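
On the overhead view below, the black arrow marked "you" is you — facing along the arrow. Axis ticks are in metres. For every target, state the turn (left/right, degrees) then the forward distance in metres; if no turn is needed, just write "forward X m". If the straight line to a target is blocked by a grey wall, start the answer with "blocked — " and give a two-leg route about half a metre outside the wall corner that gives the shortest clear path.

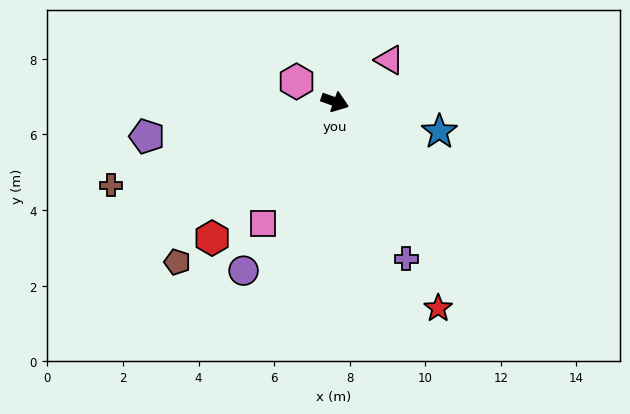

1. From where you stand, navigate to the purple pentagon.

turn right 150°, forward 5.1 m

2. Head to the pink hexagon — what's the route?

turn left 172°, forward 1.1 m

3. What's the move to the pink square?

turn right 101°, forward 3.7 m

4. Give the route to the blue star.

turn left 4°, forward 2.9 m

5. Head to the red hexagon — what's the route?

turn right 112°, forward 4.9 m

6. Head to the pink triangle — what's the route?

turn left 57°, forward 1.8 m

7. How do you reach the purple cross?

turn right 46°, forward 4.6 m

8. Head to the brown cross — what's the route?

turn right 140°, forward 6.3 m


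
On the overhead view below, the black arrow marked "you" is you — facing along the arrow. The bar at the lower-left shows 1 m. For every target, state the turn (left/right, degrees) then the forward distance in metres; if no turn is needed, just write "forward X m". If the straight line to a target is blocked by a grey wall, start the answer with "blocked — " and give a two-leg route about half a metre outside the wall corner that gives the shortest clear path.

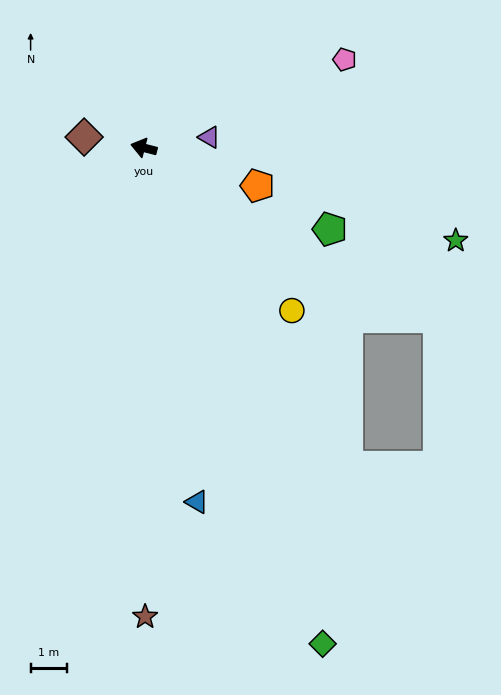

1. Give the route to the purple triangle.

turn right 156°, forward 1.8 m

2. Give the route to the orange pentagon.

turn left 176°, forward 3.3 m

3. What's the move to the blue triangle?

turn left 113°, forward 9.9 m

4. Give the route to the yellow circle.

turn left 147°, forward 6.1 m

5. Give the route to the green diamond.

turn left 124°, forward 14.5 m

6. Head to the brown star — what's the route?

turn left 105°, forward 12.9 m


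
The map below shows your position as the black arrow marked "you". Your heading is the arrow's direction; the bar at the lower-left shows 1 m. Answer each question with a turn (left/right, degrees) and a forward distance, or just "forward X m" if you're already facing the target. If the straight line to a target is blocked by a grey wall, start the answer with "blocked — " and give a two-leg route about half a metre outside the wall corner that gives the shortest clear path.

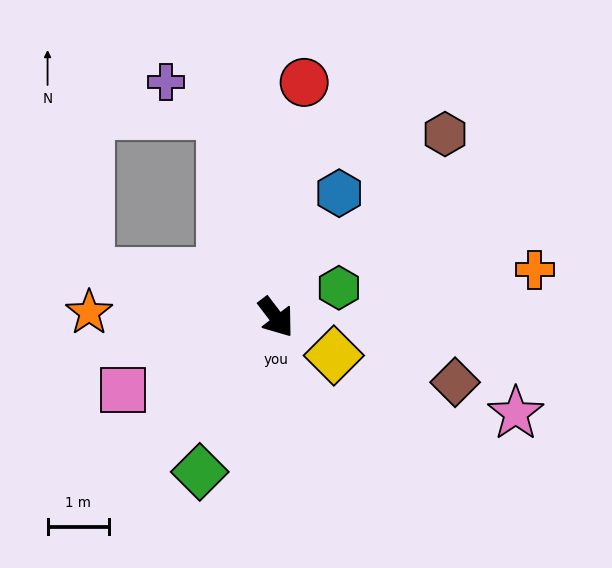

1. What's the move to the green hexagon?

turn left 78°, forward 1.1 m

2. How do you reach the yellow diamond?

turn left 19°, forward 1.1 m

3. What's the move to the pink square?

turn right 102°, forward 2.8 m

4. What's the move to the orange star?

turn right 129°, forward 3.1 m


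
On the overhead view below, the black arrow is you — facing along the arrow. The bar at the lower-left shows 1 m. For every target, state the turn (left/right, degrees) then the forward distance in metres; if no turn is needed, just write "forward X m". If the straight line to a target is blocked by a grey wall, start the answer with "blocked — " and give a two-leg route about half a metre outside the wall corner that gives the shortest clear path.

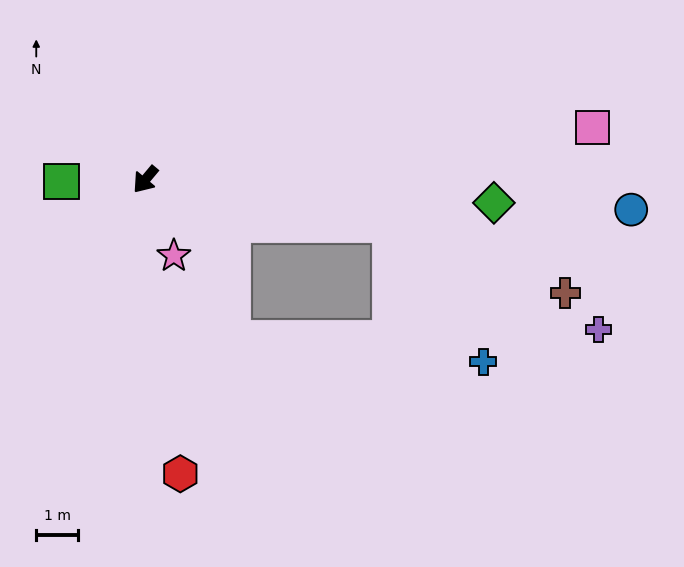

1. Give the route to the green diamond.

turn left 126°, forward 8.4 m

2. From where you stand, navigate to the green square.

turn right 49°, forward 2.0 m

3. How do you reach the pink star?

turn left 60°, forward 1.9 m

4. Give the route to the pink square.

turn left 137°, forward 10.8 m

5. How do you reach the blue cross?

blocked — turn left 119°, forward 6.0 m, then turn right 45°, forward 3.9 m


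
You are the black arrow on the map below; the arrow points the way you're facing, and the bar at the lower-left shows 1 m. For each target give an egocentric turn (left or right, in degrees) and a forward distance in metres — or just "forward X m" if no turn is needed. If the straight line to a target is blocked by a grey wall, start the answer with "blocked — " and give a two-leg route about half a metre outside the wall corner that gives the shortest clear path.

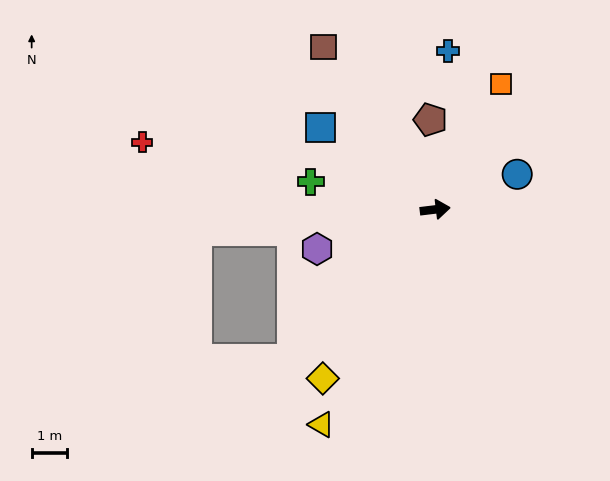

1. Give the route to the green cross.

turn left 161°, forward 3.6 m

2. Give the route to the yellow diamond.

turn right 130°, forward 5.7 m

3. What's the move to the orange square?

turn left 55°, forward 4.0 m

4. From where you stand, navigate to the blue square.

turn left 138°, forward 4.0 m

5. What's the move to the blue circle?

turn left 16°, forward 2.5 m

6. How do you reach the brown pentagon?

turn left 86°, forward 2.5 m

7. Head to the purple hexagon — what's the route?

turn right 168°, forward 3.5 m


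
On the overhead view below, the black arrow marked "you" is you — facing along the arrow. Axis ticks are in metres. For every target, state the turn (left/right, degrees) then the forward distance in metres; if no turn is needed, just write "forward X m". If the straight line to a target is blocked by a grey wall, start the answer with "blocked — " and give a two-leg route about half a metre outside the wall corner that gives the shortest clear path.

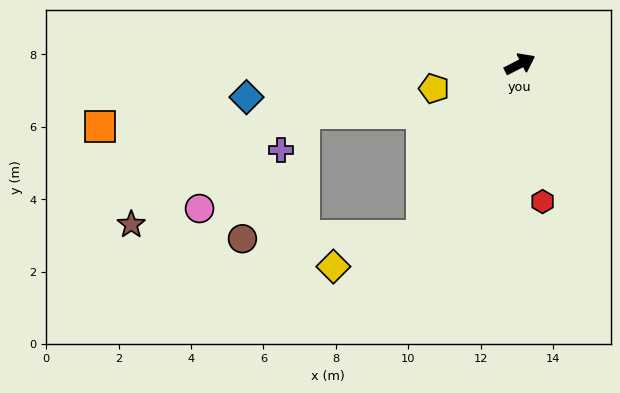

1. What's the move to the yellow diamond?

blocked — turn right 147°, forward 5.5 m, then turn right 40°, forward 2.6 m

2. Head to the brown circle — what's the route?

blocked — turn right 147°, forward 5.5 m, then turn right 59°, forward 4.9 m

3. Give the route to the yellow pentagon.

turn left 169°, forward 2.5 m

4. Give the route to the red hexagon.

turn right 108°, forward 3.9 m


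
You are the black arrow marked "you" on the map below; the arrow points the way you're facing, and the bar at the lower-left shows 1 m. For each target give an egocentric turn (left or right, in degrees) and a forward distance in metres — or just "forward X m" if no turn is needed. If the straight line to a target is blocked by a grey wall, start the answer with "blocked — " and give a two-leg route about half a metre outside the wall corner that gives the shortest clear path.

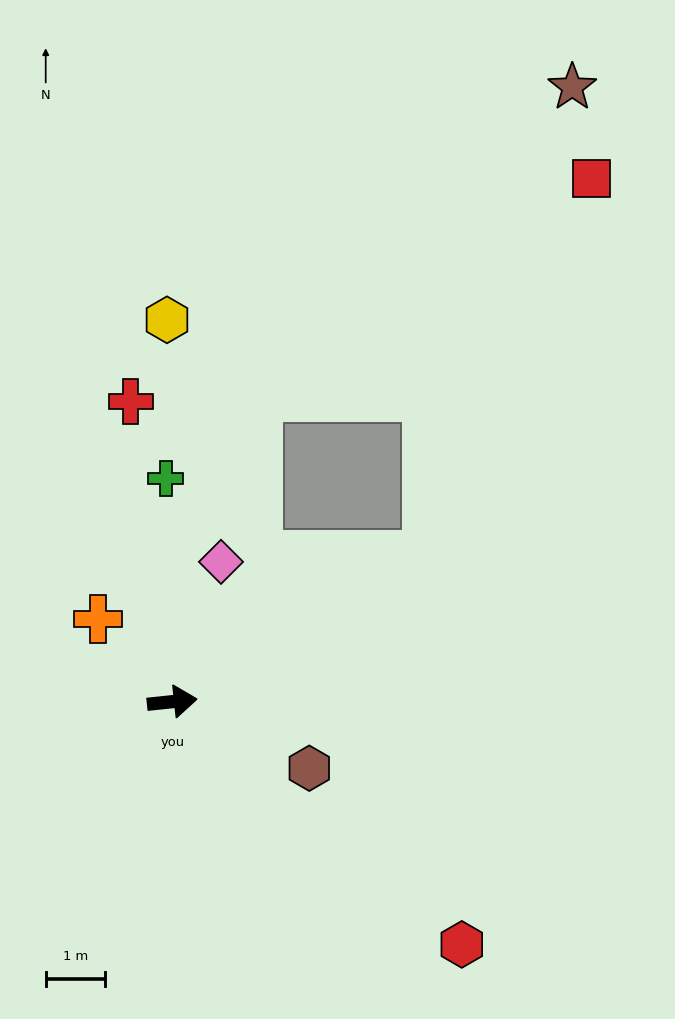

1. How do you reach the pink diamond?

turn left 65°, forward 2.5 m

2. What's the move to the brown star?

blocked — turn left 24°, forward 5.0 m, then turn left 43°, forward 8.3 m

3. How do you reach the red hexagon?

turn right 46°, forward 6.4 m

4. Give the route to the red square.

blocked — turn left 24°, forward 5.0 m, then turn left 36°, forward 7.0 m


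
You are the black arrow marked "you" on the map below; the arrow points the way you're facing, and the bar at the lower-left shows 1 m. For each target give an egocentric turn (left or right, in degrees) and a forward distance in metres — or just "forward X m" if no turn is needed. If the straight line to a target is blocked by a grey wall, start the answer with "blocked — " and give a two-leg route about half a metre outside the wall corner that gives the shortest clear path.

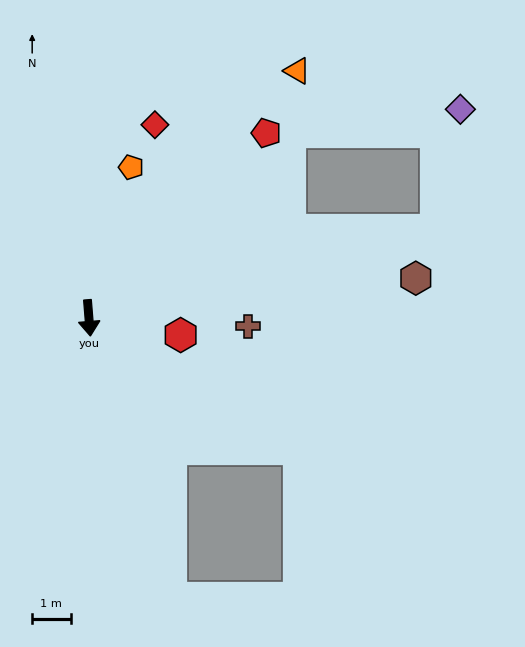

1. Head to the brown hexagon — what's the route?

turn left 92°, forward 8.6 m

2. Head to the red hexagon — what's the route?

turn left 75°, forward 2.4 m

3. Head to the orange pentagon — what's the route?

turn left 160°, forward 4.1 m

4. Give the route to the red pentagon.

turn left 132°, forward 6.7 m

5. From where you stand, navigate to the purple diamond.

blocked — turn left 100°, forward 9.3 m, then turn left 64°, forward 3.2 m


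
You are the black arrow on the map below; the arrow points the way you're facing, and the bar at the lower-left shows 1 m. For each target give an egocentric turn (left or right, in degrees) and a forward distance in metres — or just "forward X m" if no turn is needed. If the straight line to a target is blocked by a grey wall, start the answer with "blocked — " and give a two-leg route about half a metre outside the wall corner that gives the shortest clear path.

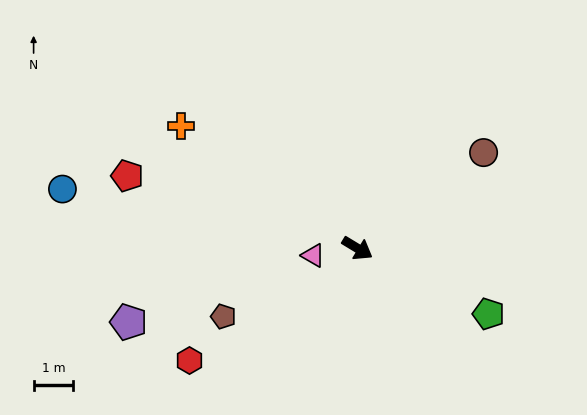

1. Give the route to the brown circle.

turn left 68°, forward 4.0 m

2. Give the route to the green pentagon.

turn left 5°, forward 3.7 m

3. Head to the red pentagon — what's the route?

turn right 166°, forward 6.1 m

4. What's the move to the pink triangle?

turn right 140°, forward 1.1 m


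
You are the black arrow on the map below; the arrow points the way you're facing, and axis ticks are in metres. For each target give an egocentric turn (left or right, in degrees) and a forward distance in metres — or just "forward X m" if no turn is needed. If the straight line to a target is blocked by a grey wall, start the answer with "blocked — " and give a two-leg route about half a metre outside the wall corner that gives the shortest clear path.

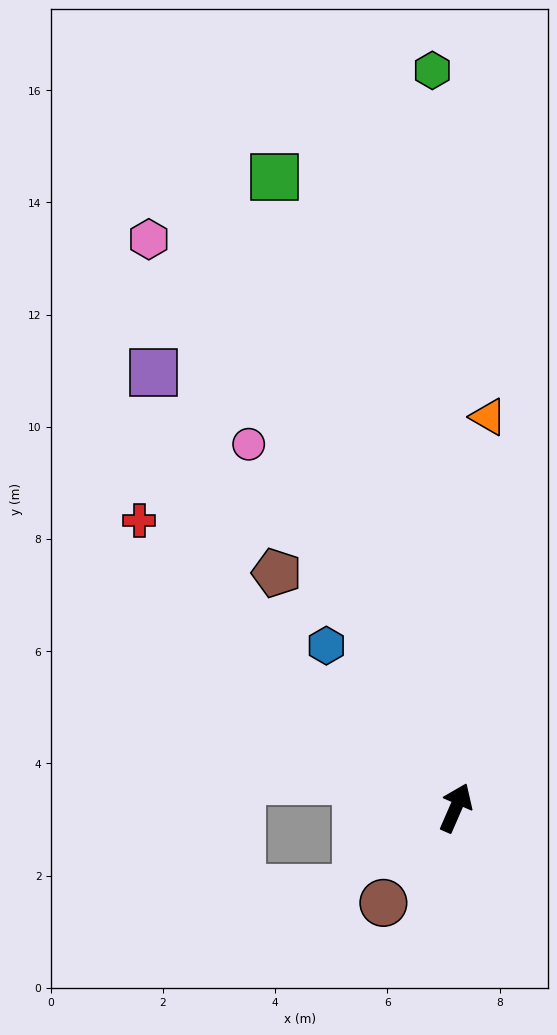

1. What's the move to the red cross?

turn left 71°, forward 7.6 m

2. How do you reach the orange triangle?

turn left 19°, forward 7.0 m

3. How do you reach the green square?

turn left 40°, forward 11.7 m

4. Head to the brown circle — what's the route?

turn left 166°, forward 2.1 m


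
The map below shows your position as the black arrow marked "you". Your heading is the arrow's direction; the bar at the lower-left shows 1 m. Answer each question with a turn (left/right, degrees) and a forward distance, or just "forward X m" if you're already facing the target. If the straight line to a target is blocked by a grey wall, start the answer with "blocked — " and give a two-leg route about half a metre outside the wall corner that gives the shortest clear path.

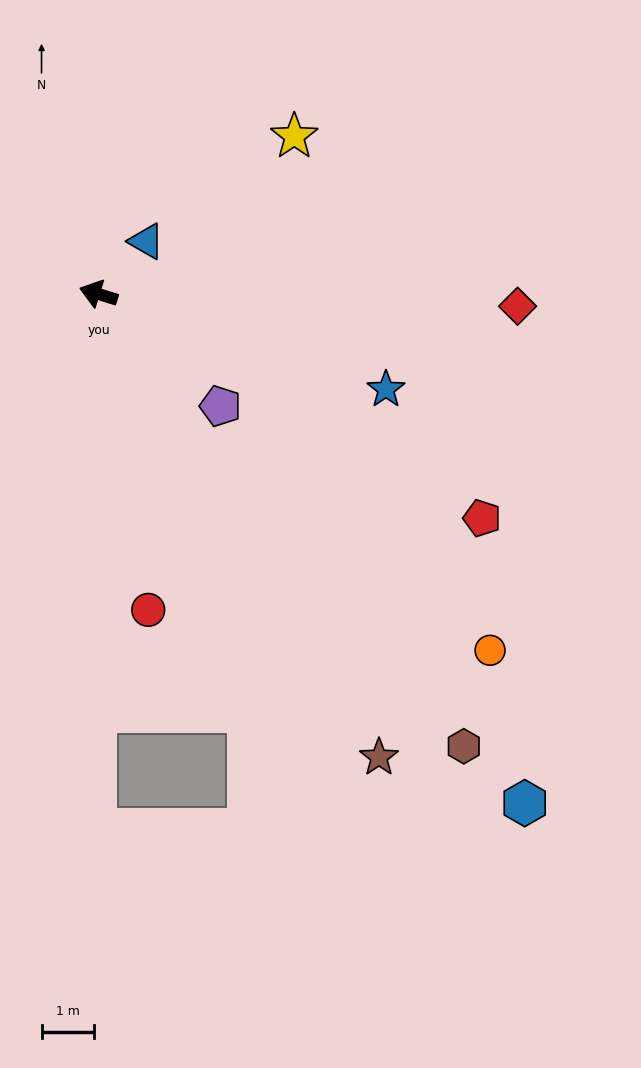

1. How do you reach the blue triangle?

turn right 115°, forward 1.3 m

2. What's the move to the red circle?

turn left 116°, forward 6.1 m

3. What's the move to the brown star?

turn left 138°, forward 10.3 m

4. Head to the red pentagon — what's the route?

turn left 167°, forward 8.4 m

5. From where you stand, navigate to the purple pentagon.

turn left 155°, forward 3.1 m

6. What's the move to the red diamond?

turn right 164°, forward 7.9 m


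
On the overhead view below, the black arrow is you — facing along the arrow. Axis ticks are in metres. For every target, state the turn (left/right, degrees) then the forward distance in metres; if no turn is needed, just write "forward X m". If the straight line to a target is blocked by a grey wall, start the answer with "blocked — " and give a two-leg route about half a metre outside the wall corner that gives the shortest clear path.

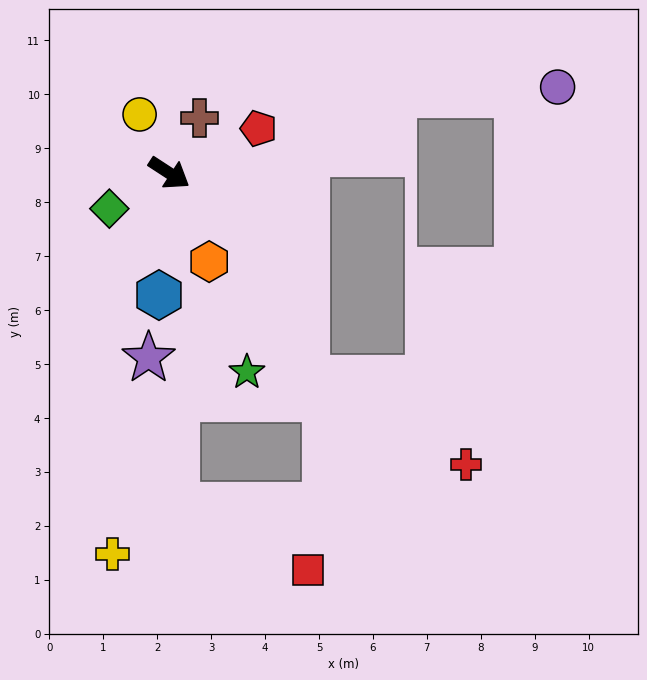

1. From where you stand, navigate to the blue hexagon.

turn right 62°, forward 2.3 m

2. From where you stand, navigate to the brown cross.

turn left 94°, forward 1.2 m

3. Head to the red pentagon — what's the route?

turn left 60°, forward 1.9 m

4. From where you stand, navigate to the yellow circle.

turn left 150°, forward 1.2 m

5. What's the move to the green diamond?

turn right 116°, forward 1.3 m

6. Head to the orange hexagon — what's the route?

turn right 33°, forward 1.8 m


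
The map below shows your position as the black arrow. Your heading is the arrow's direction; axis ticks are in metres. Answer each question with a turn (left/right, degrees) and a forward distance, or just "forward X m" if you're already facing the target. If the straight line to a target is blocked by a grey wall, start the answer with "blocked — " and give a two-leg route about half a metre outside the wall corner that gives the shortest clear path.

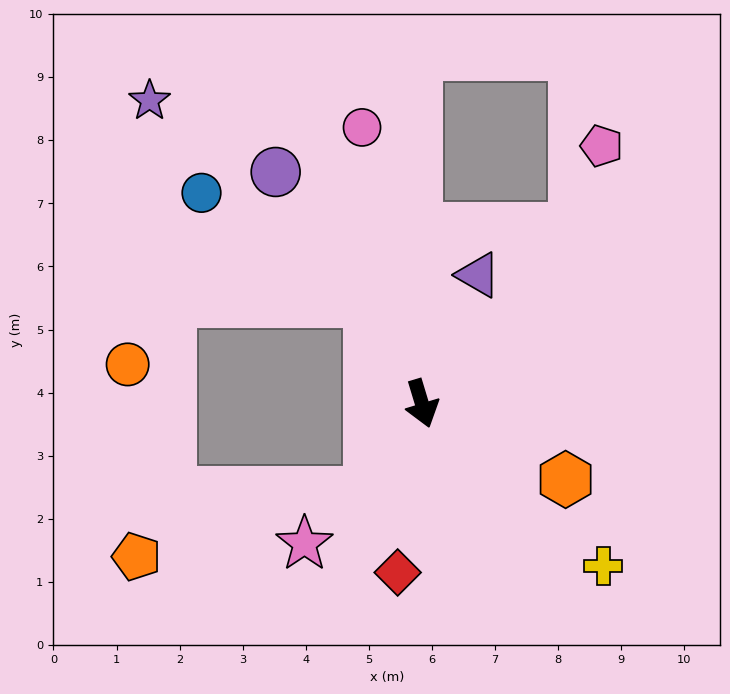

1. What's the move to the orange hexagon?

turn left 45°, forward 2.6 m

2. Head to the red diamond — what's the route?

turn right 25°, forward 2.7 m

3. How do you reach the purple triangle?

turn left 140°, forward 2.2 m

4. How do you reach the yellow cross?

turn left 31°, forward 3.9 m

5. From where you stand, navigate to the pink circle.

turn left 175°, forward 4.5 m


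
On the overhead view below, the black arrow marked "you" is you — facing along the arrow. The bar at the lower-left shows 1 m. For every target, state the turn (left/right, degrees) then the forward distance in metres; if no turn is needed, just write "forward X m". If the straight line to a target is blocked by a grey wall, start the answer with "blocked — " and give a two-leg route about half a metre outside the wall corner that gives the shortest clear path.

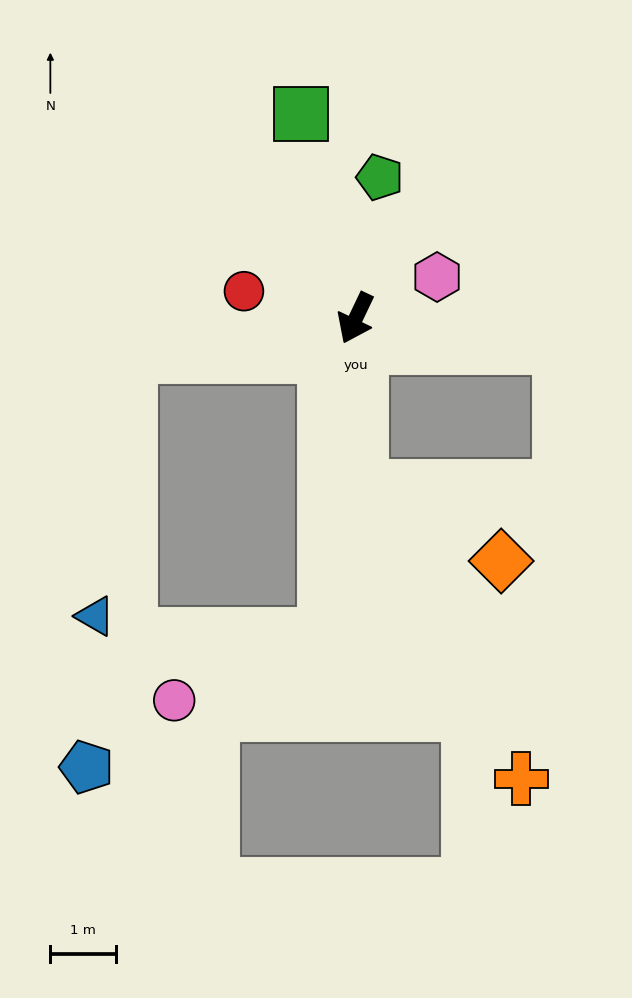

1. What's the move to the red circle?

turn right 78°, forward 1.7 m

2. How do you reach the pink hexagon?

turn left 142°, forward 1.4 m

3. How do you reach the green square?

turn right 140°, forward 3.2 m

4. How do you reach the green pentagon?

turn right 164°, forward 2.2 m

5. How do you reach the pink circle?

blocked — turn left 20°, forward 4.8 m, then turn right 61°, forward 2.5 m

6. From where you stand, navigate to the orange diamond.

blocked — turn left 27°, forward 2.6 m, then turn left 61°, forward 2.4 m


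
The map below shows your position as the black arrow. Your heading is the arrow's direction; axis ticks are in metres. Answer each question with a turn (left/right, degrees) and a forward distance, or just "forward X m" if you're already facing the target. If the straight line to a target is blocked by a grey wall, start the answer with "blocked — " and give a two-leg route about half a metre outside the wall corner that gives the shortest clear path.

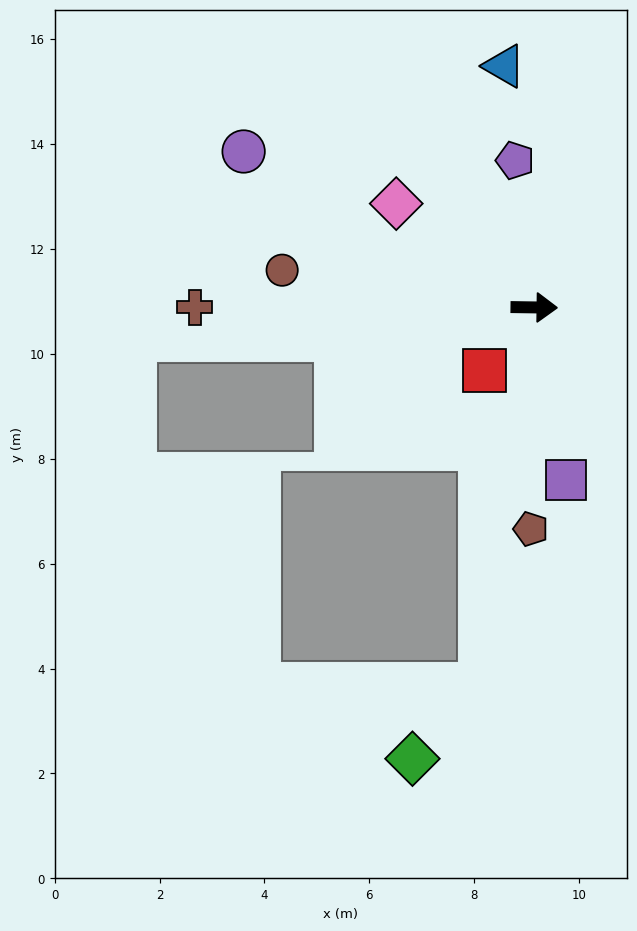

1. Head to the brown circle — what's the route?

turn left 172°, forward 4.9 m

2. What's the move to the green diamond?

blocked — turn right 97°, forward 7.3 m, then turn right 34°, forward 1.9 m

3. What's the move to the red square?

turn right 127°, forward 1.5 m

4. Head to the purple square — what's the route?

turn right 79°, forward 3.3 m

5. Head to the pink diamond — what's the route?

turn left 144°, forward 3.3 m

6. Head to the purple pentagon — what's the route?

turn left 98°, forward 2.8 m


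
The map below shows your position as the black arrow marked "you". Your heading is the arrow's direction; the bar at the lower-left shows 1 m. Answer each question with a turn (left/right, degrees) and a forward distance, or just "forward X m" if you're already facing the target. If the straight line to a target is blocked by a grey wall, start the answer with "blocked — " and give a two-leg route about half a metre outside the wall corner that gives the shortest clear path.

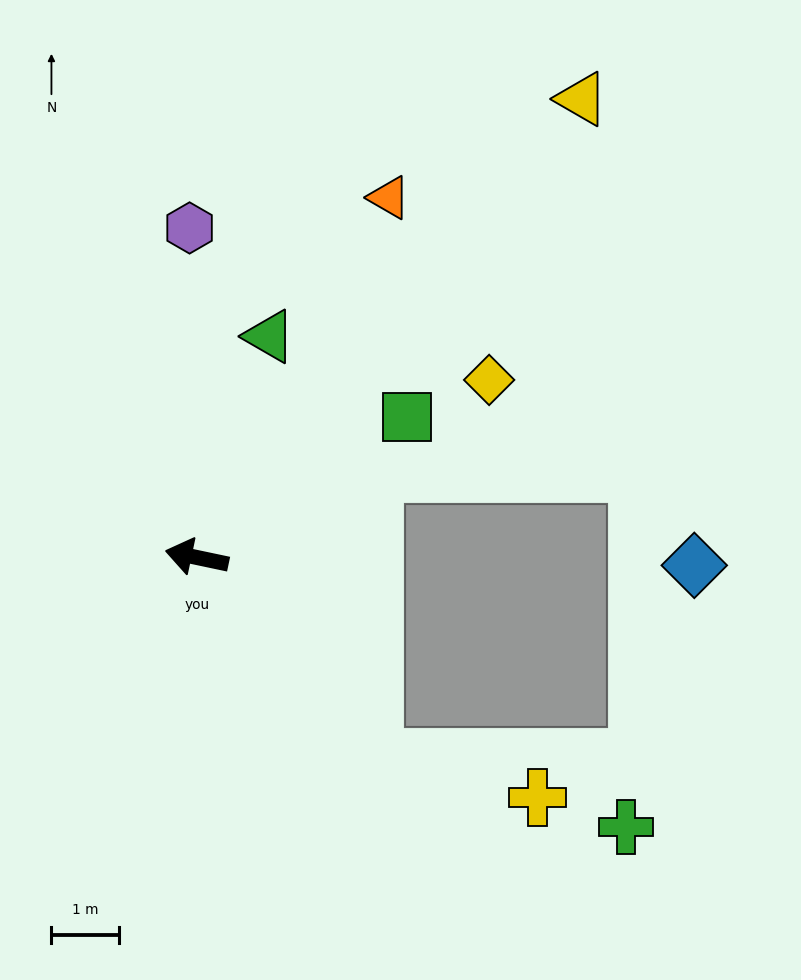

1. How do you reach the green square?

turn right 134°, forward 3.8 m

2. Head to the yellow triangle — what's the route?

turn right 118°, forward 8.9 m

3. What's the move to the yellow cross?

blocked — turn left 144°, forward 4.0 m, then turn left 34°, forward 2.5 m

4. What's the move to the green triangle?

turn right 96°, forward 3.5 m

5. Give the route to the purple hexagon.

turn right 77°, forward 4.9 m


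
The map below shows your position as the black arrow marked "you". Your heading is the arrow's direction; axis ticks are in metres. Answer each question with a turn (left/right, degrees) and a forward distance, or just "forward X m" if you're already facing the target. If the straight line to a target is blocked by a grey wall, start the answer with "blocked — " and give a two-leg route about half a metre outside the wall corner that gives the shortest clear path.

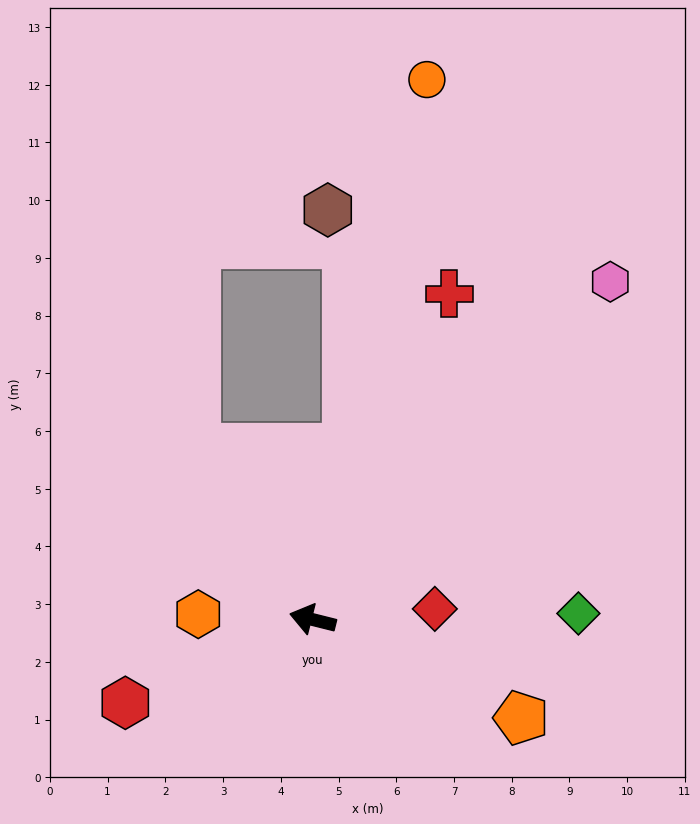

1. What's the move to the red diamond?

turn right 161°, forward 2.1 m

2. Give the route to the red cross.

turn right 99°, forward 6.1 m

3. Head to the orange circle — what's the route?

turn right 88°, forward 9.6 m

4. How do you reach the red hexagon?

turn left 38°, forward 3.6 m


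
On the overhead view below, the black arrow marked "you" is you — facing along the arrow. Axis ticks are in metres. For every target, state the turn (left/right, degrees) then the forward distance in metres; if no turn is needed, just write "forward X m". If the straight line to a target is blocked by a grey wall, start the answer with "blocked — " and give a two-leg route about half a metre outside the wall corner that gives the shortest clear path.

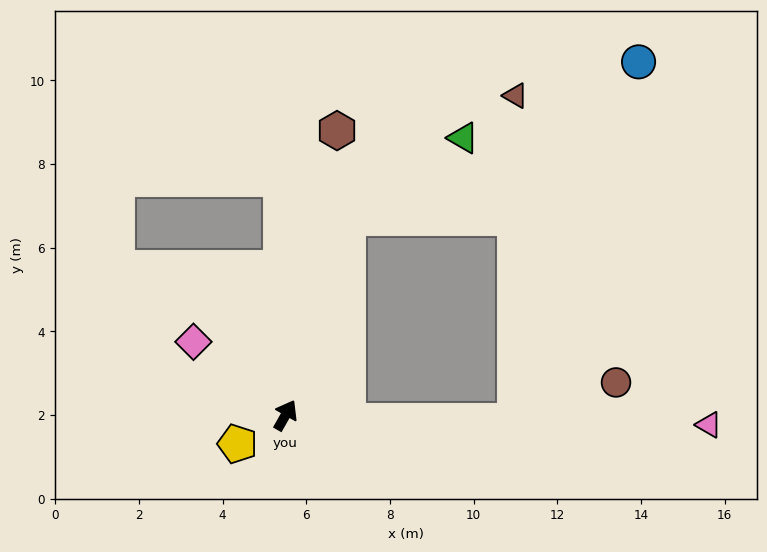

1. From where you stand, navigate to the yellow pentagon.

turn left 150°, forward 1.3 m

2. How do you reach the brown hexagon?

turn left 19°, forward 6.9 m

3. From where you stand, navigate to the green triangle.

blocked — turn left 12°, forward 4.9 m, then turn right 37°, forward 3.4 m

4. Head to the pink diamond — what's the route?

turn left 81°, forward 2.8 m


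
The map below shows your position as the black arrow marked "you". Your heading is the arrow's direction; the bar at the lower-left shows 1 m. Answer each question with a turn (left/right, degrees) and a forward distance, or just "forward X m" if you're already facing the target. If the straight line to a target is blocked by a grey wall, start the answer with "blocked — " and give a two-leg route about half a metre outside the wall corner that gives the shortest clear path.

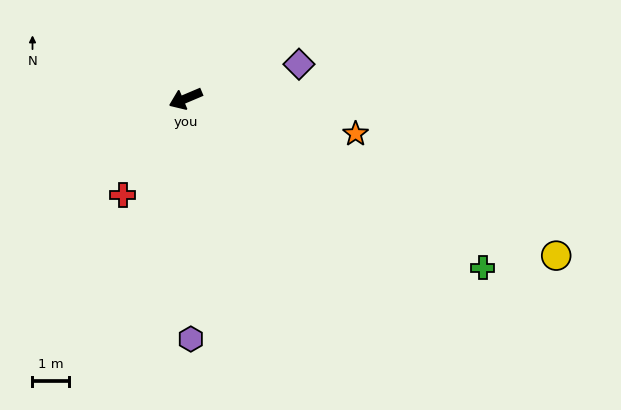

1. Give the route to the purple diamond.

turn left 174°, forward 3.3 m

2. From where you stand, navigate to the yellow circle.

turn left 134°, forward 11.1 m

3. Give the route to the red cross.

turn left 34°, forward 3.2 m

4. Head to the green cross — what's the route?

turn left 127°, forward 9.4 m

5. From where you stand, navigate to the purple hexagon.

turn left 68°, forward 6.6 m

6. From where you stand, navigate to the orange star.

turn left 145°, forward 4.8 m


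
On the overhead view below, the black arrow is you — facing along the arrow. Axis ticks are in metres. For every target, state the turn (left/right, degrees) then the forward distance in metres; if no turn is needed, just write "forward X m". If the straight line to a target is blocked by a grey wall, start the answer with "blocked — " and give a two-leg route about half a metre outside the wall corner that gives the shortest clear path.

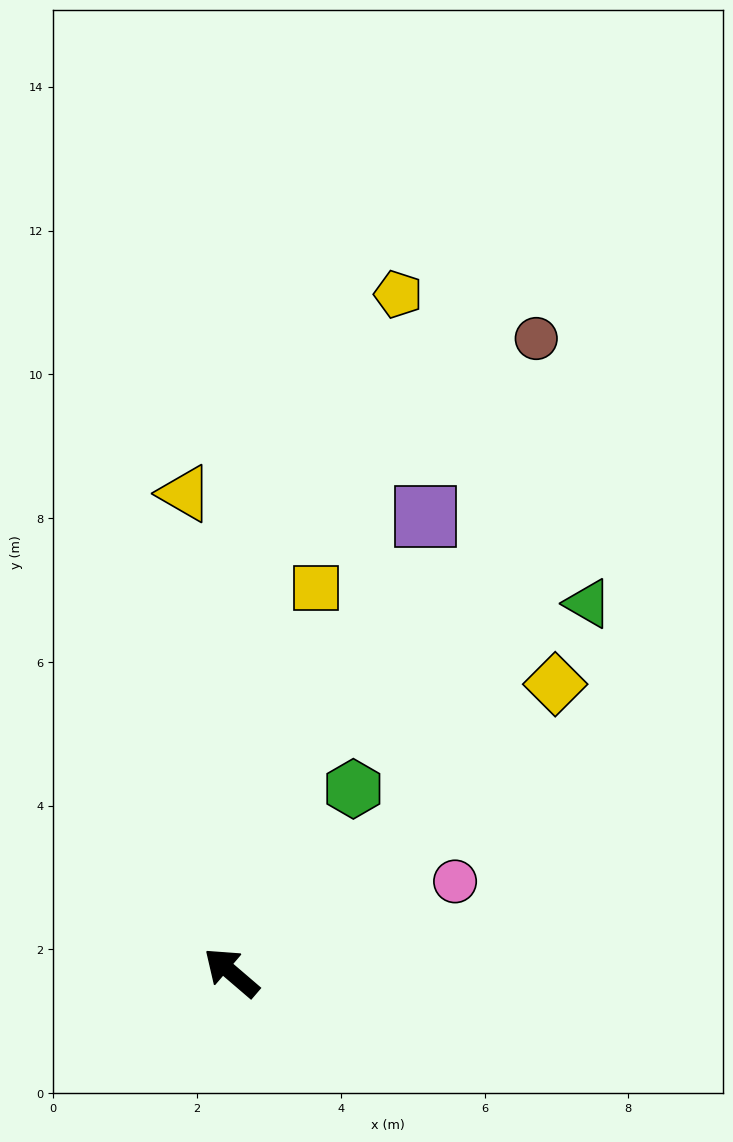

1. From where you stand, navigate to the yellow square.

turn right 62°, forward 5.5 m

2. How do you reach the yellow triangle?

turn right 44°, forward 6.7 m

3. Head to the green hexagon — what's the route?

turn right 83°, forward 3.1 m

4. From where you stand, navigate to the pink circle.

turn right 117°, forward 3.4 m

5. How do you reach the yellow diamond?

turn right 98°, forward 6.0 m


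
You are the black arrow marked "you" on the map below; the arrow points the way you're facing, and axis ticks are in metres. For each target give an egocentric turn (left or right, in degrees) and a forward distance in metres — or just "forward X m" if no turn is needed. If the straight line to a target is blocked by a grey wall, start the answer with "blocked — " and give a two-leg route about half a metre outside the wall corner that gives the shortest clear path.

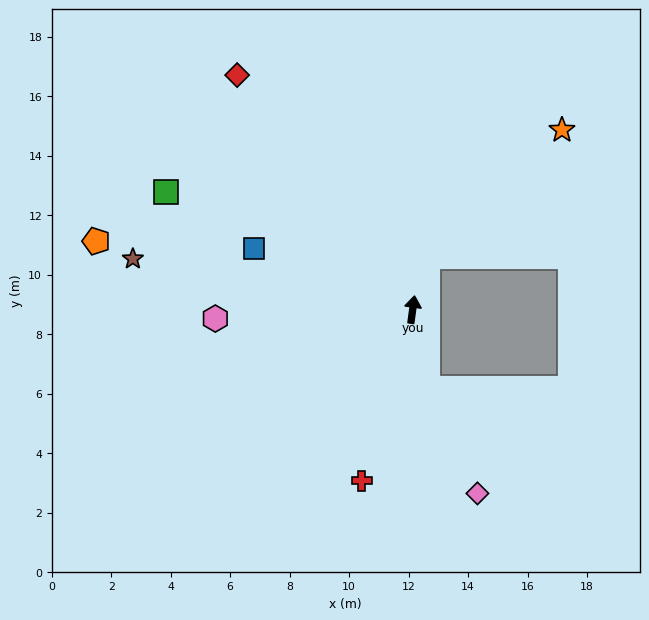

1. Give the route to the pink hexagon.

turn left 100°, forward 6.6 m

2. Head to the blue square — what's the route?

turn left 77°, forward 5.7 m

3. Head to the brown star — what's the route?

turn left 88°, forward 9.6 m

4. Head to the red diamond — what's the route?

turn left 45°, forward 9.8 m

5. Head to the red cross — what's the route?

turn left 171°, forward 6.0 m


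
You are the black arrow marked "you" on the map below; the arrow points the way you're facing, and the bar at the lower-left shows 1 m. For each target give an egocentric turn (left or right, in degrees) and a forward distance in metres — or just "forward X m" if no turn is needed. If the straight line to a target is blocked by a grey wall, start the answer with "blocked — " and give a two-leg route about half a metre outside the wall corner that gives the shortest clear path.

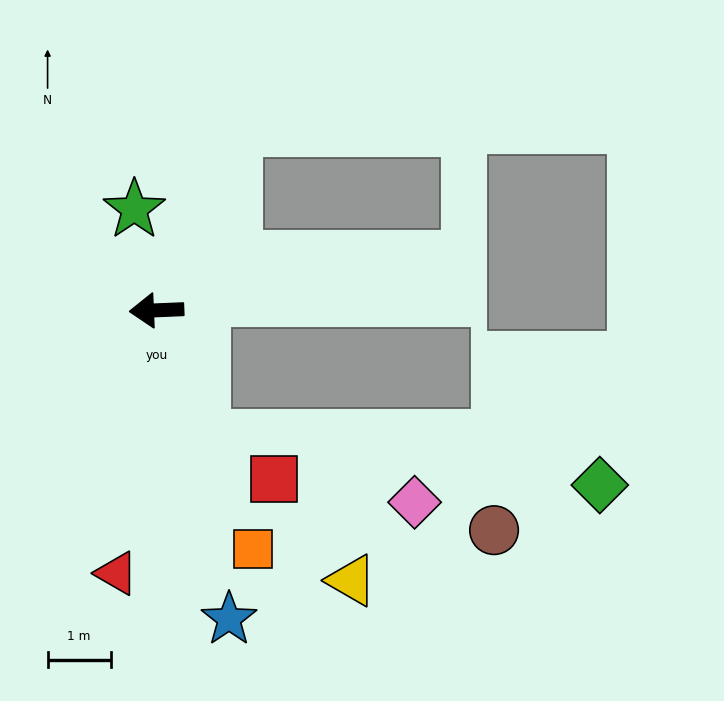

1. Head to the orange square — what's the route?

turn left 110°, forward 4.1 m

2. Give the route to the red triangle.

turn left 79°, forward 4.2 m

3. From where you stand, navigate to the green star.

turn right 80°, forward 1.6 m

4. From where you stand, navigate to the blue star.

turn left 101°, forward 5.0 m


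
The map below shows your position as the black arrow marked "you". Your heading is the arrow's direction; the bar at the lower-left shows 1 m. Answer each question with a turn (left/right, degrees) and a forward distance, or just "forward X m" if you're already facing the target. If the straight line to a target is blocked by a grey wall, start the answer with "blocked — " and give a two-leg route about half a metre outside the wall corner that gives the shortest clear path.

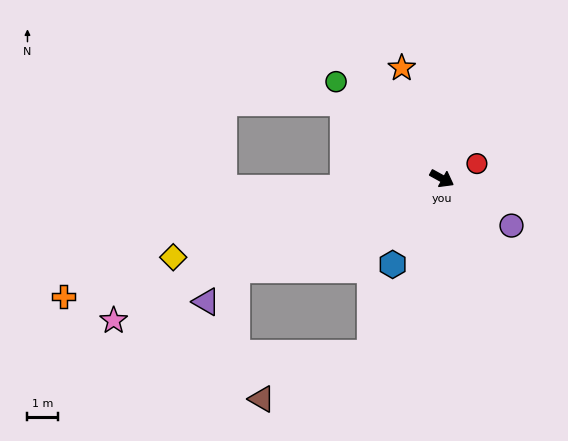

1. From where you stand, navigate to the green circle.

turn left 166°, forward 4.6 m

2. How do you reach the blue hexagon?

turn right 91°, forward 3.2 m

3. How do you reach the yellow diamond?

turn right 135°, forward 9.0 m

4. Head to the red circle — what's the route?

turn left 52°, forward 1.2 m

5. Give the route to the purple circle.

turn right 5°, forward 2.7 m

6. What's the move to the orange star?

turn left 139°, forward 3.8 m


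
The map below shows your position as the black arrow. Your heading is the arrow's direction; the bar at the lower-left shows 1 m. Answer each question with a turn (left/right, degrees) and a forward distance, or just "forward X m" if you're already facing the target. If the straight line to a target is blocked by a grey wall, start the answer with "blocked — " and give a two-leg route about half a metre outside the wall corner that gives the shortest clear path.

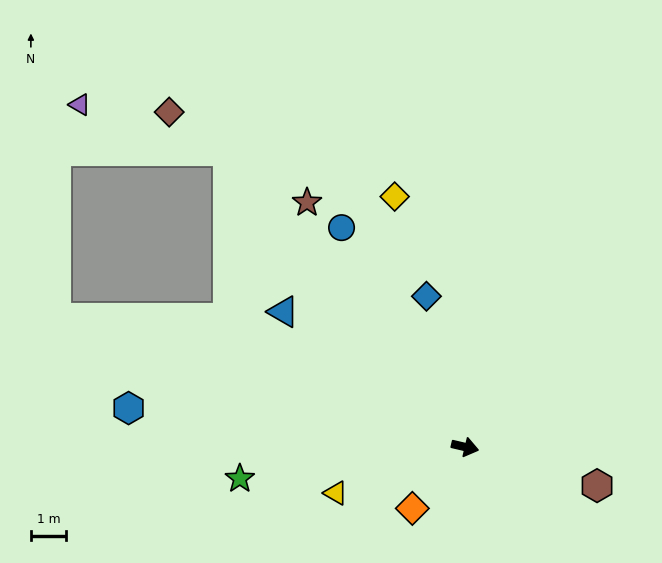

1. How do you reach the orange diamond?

turn right 117°, forward 2.3 m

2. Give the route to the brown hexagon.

turn right 3°, forward 3.9 m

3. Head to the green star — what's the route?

turn right 159°, forward 6.5 m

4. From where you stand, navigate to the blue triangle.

turn left 157°, forward 6.4 m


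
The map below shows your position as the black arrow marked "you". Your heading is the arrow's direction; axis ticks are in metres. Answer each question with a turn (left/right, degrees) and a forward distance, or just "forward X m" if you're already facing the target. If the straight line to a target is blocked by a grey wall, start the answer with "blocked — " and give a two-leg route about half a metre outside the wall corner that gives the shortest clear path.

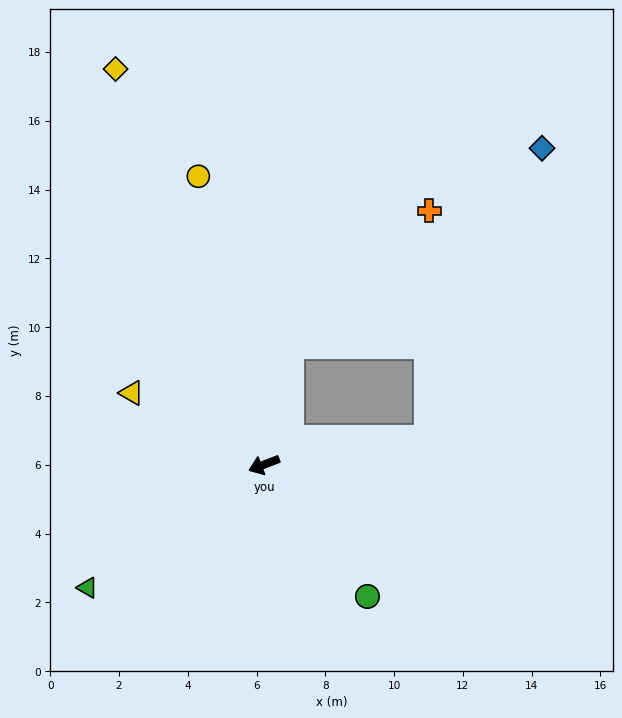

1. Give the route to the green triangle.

turn left 14°, forward 6.3 m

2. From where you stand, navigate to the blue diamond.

blocked — turn right 123°, forward 3.6 m, then turn right 40°, forward 9.3 m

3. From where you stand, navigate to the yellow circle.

turn right 98°, forward 8.6 m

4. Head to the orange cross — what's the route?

blocked — turn right 123°, forward 3.6 m, then turn right 34°, forward 5.6 m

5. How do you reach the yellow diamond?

turn right 90°, forward 12.3 m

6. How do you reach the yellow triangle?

turn right 49°, forward 4.4 m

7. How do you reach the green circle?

turn left 107°, forward 4.9 m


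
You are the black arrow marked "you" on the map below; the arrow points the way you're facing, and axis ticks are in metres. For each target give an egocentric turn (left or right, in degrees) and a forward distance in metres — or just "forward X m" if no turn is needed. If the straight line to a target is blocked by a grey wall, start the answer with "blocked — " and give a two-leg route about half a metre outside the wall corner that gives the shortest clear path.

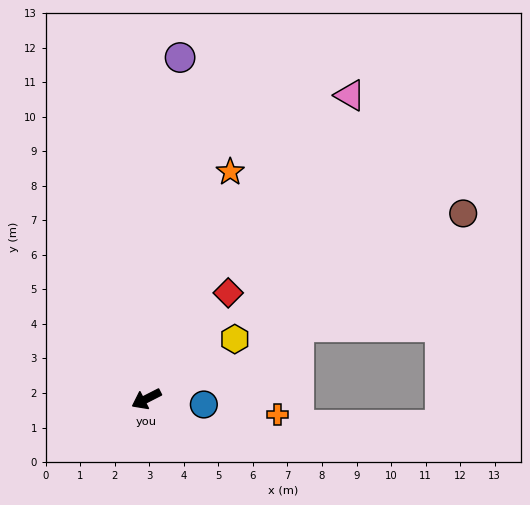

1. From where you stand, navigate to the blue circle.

turn left 147°, forward 1.7 m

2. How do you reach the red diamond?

turn right 155°, forward 3.9 m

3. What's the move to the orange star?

turn right 137°, forward 7.0 m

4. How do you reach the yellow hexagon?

turn right 173°, forward 3.1 m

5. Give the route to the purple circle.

turn right 123°, forward 9.9 m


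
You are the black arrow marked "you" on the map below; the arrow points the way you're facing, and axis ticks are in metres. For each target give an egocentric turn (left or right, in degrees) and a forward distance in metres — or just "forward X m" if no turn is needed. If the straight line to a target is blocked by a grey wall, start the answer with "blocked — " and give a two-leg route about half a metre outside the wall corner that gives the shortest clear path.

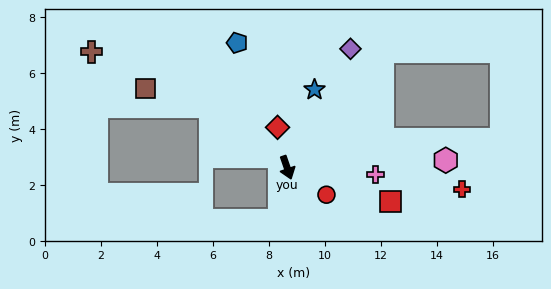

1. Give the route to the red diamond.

turn left 174°, forward 1.5 m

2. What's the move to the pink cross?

turn left 67°, forward 3.2 m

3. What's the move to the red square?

turn left 53°, forward 3.9 m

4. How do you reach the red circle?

turn left 36°, forward 1.7 m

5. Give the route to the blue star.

turn left 142°, forward 3.0 m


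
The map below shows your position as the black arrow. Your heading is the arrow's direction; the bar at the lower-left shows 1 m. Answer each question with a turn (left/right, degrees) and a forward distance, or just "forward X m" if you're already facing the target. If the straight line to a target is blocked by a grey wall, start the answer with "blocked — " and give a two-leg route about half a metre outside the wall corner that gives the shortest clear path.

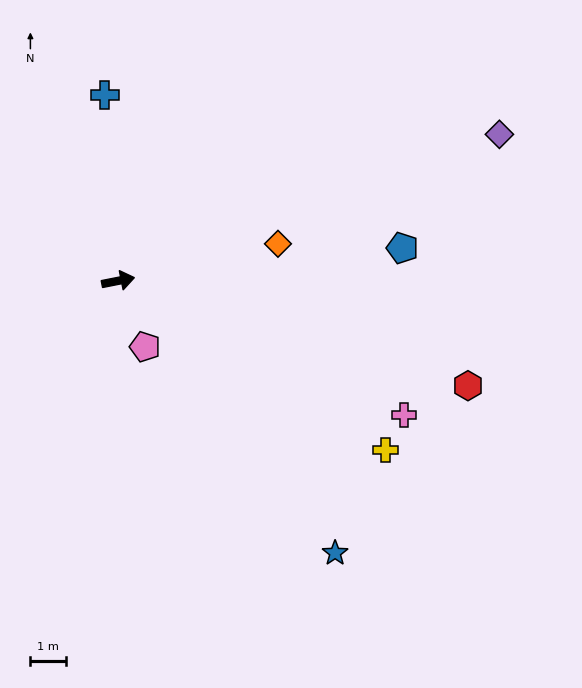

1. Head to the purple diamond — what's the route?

turn left 10°, forward 11.5 m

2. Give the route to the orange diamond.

forward 4.6 m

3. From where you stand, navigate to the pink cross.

turn right 36°, forward 8.9 m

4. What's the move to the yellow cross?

turn right 44°, forward 8.9 m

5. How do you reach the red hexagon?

turn right 28°, forward 10.3 m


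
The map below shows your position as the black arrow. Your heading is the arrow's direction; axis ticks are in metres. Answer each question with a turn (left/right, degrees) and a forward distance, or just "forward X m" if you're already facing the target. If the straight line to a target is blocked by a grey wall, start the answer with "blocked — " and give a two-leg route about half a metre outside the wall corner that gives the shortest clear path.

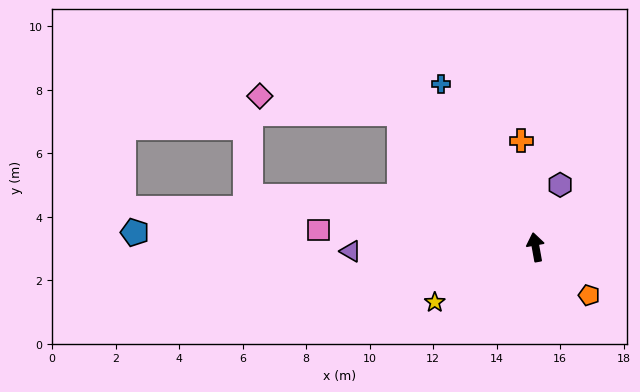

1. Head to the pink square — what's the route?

turn left 75°, forward 6.9 m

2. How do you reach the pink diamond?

blocked — turn left 35°, forward 6.0 m, then turn left 38°, forward 4.4 m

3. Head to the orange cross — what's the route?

turn right 3°, forward 3.4 m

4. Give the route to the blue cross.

turn left 20°, forward 5.9 m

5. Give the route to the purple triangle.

turn left 81°, forward 5.8 m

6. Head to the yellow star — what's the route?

turn left 108°, forward 3.6 m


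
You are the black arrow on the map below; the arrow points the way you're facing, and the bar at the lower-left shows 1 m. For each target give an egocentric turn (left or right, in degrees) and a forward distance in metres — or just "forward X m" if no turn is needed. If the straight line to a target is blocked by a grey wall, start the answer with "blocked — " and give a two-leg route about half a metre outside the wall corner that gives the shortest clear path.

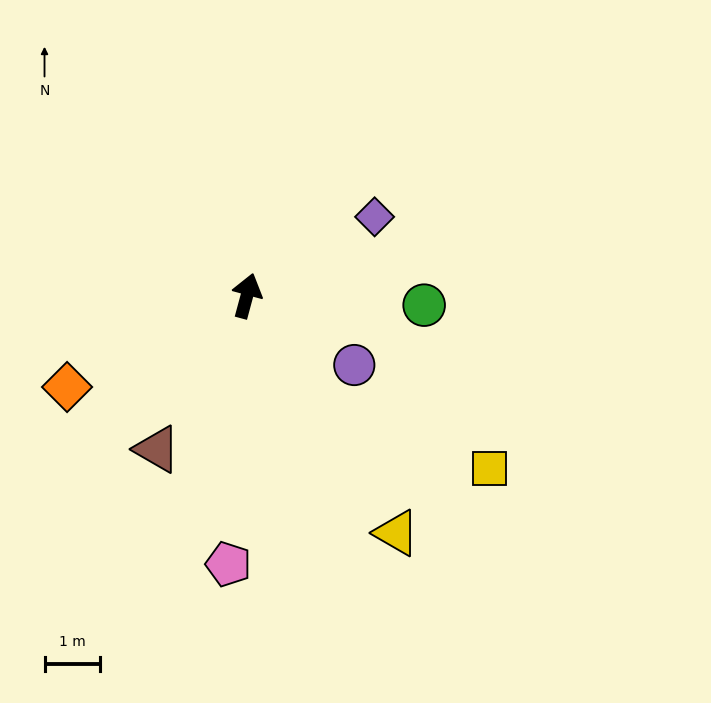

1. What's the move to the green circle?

turn right 78°, forward 3.2 m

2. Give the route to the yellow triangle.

turn right 133°, forward 5.0 m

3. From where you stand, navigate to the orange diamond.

turn left 132°, forward 3.6 m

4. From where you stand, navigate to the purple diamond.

turn right 43°, forward 2.7 m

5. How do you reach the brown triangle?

turn left 165°, forward 3.2 m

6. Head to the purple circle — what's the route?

turn right 108°, forward 2.3 m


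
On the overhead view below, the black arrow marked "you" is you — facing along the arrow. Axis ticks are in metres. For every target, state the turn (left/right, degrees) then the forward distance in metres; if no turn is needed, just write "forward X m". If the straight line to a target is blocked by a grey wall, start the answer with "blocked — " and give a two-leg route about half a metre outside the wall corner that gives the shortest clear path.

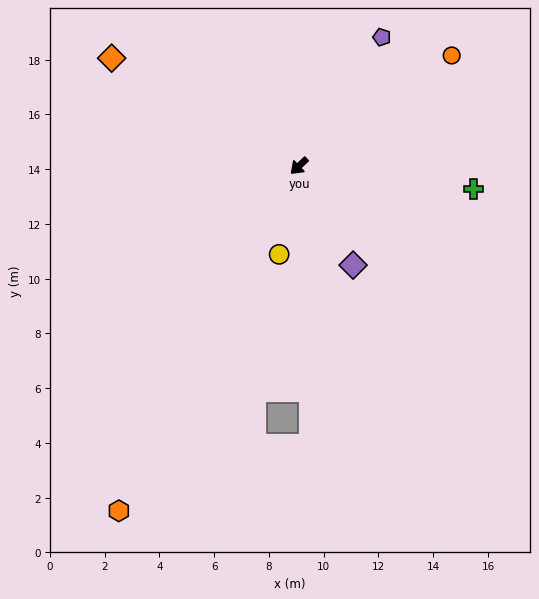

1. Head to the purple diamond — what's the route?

turn left 75°, forward 4.1 m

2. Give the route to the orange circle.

turn left 172°, forward 6.9 m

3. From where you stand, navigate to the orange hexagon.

turn left 19°, forward 14.2 m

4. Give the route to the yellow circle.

turn left 34°, forward 3.3 m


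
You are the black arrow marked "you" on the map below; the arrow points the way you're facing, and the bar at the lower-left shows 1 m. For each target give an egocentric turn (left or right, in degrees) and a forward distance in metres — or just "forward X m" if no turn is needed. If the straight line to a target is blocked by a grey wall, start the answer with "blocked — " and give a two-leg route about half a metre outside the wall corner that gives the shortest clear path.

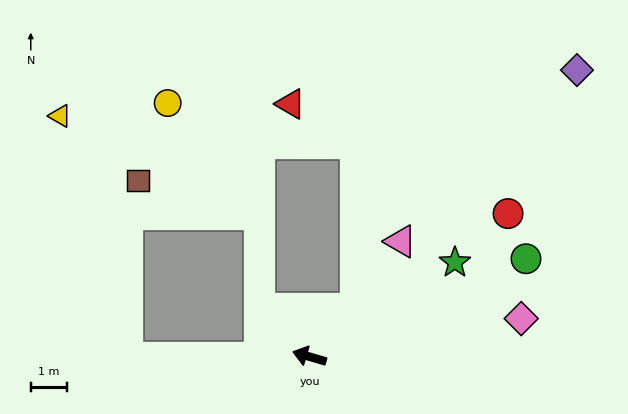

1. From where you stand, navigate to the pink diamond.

turn right 153°, forward 5.9 m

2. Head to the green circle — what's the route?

turn right 139°, forward 6.5 m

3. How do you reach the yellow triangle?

blocked — turn left 17°, forward 5.0 m, then turn right 75°, forward 6.9 m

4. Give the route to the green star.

turn right 131°, forward 4.8 m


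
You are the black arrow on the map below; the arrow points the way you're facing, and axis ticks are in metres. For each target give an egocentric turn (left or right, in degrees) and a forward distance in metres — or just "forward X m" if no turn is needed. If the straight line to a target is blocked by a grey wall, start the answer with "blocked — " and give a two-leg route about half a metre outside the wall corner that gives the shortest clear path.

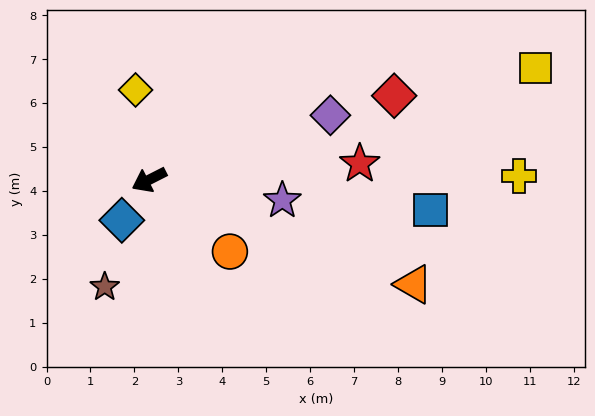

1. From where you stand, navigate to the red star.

turn left 157°, forward 4.8 m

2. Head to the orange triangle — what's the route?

turn left 132°, forward 6.5 m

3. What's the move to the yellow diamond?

turn right 108°, forward 2.1 m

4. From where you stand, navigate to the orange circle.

turn left 111°, forward 2.5 m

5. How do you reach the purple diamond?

turn left 173°, forward 4.4 m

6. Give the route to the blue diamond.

turn left 29°, forward 1.1 m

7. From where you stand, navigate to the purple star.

turn left 144°, forward 3.1 m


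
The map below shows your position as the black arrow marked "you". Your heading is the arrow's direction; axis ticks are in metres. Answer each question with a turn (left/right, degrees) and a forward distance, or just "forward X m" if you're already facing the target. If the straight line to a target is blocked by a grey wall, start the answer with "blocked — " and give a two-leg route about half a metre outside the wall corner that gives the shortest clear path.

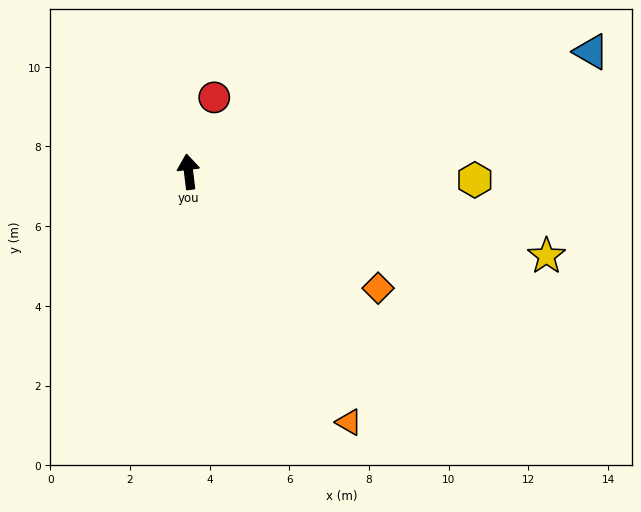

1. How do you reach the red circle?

turn right 26°, forward 2.0 m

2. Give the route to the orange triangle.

turn right 154°, forward 7.5 m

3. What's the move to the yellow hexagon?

turn right 98°, forward 7.2 m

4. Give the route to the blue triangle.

turn right 80°, forward 10.5 m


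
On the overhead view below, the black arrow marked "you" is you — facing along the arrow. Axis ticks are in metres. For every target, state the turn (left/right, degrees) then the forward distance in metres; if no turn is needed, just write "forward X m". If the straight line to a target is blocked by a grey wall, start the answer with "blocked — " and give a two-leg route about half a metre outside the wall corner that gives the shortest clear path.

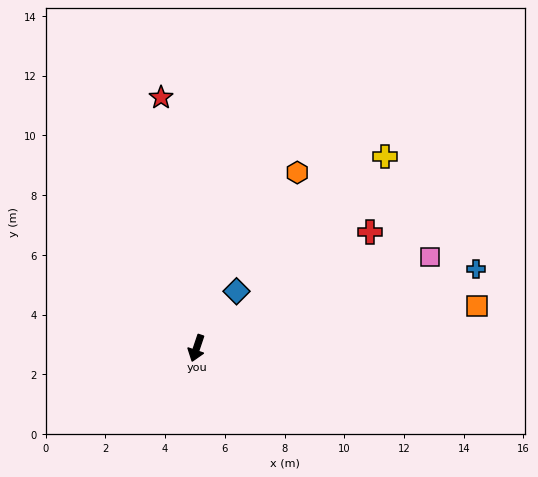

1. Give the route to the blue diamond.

turn left 164°, forward 2.3 m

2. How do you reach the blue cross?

turn left 124°, forward 9.7 m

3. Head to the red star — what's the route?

turn right 153°, forward 8.5 m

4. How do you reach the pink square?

turn left 130°, forward 8.4 m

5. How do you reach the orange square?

turn left 117°, forward 9.5 m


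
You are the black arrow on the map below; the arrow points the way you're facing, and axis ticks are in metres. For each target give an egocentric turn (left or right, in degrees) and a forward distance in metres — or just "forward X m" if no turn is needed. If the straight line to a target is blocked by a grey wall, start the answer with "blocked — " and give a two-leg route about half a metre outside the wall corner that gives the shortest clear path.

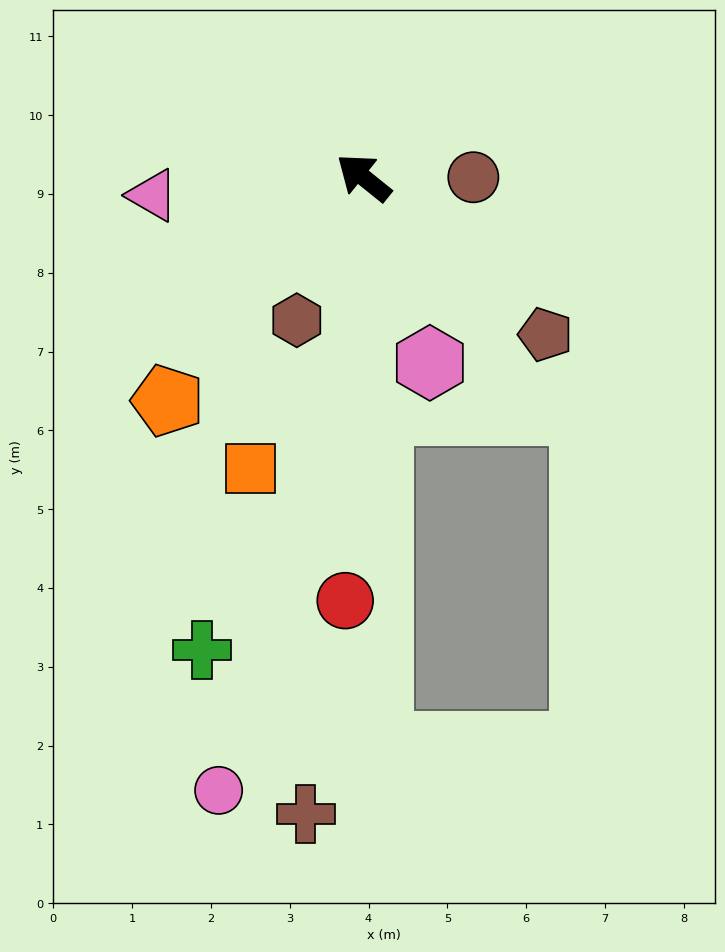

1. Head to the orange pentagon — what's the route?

turn left 88°, forward 3.8 m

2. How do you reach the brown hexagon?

turn left 104°, forward 2.0 m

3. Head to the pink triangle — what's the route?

turn left 44°, forward 2.7 m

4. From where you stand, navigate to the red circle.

turn left 126°, forward 5.4 m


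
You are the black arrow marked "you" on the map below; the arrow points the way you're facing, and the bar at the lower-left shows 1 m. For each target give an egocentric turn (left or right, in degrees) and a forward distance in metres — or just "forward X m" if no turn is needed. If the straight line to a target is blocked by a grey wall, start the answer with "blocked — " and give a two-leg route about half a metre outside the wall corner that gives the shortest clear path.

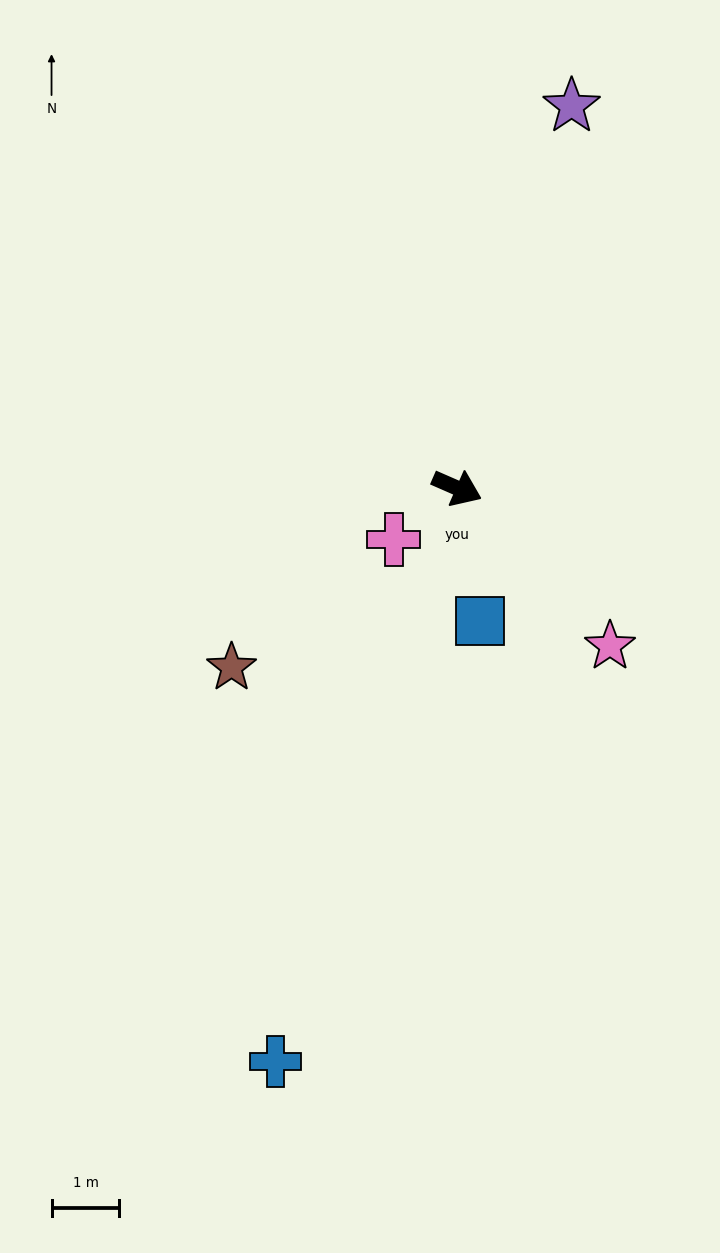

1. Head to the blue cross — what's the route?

turn right 84°, forward 8.9 m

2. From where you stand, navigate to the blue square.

turn right 57°, forward 2.0 m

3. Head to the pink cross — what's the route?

turn right 117°, forward 1.2 m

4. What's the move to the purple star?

turn left 97°, forward 5.9 m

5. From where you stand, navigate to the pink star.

turn right 22°, forward 3.2 m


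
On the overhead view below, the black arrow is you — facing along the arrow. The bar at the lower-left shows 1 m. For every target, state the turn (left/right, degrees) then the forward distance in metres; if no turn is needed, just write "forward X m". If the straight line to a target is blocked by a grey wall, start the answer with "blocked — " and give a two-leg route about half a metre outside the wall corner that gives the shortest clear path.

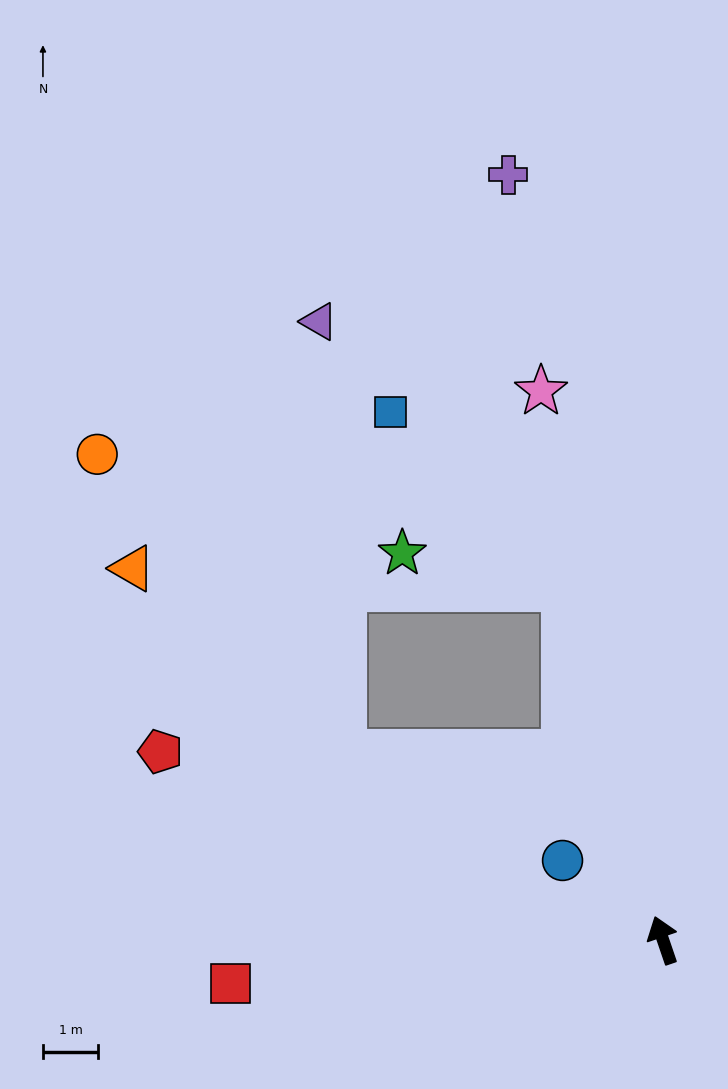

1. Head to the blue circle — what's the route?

turn left 33°, forward 2.3 m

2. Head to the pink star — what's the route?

turn right 6°, forward 10.2 m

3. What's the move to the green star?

blocked — turn right 3°, forward 6.6 m, then turn left 62°, forward 3.0 m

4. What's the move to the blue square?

blocked — turn right 3°, forward 6.6 m, then turn left 29°, forward 4.5 m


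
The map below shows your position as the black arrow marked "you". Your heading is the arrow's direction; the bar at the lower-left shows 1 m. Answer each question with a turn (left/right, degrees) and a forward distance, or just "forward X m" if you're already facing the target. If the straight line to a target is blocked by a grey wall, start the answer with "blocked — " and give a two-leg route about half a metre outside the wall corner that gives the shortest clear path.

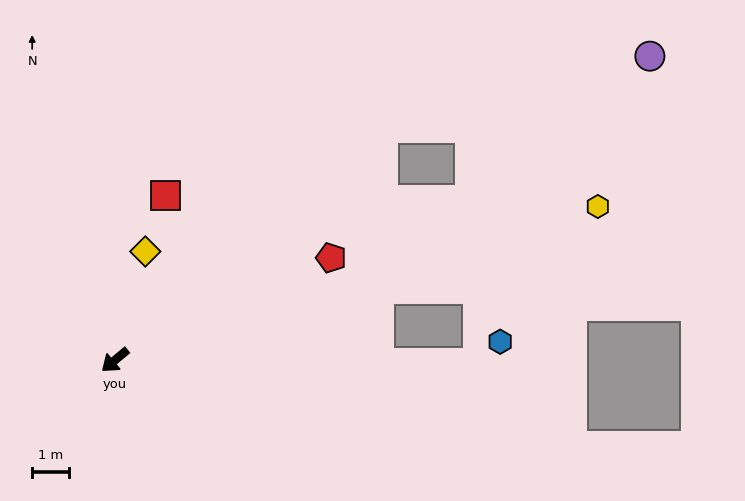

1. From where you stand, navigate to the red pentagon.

turn left 165°, forward 6.6 m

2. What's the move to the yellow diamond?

turn right 145°, forward 3.1 m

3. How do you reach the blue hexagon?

blocked — turn left 140°, forward 10.0 m, then turn left 45°, forward 0.8 m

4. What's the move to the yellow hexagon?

turn left 158°, forward 13.9 m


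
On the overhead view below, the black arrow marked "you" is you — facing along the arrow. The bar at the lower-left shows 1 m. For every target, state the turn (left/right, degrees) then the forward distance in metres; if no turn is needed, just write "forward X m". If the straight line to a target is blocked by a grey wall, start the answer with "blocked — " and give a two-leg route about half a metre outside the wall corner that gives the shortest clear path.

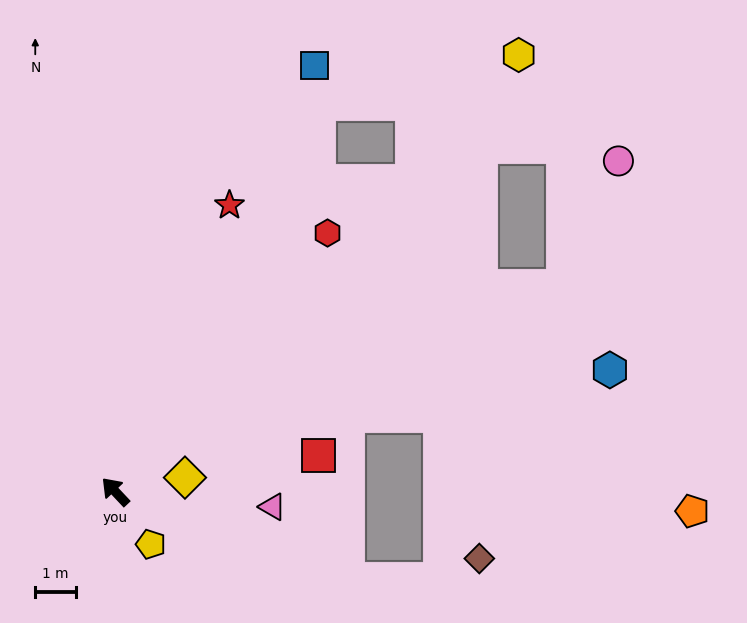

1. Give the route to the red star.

turn right 65°, forward 7.6 m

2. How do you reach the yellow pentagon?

turn left 171°, forward 1.6 m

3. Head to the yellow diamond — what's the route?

turn right 122°, forward 1.8 m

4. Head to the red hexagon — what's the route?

turn right 83°, forward 8.3 m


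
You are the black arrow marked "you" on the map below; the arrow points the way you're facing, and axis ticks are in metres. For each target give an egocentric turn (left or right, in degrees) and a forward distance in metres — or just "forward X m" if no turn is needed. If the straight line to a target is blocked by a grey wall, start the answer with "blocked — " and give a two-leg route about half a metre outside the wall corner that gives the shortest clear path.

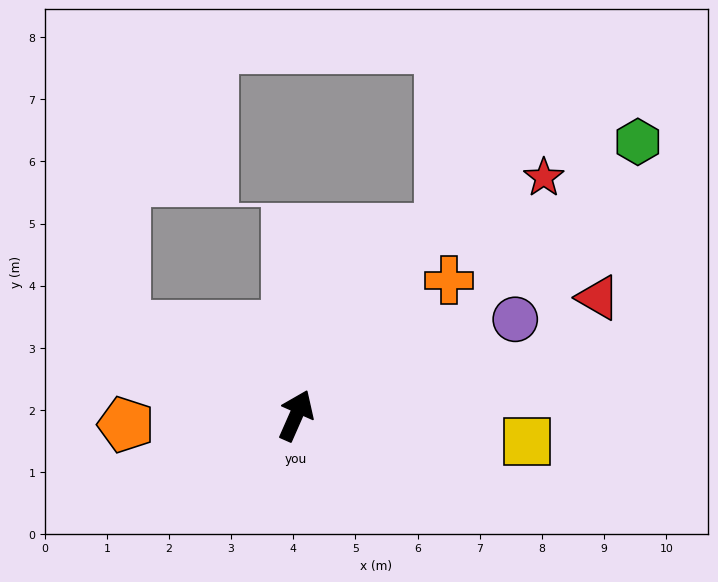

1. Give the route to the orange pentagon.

turn left 117°, forward 2.7 m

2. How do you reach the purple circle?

turn right 43°, forward 3.8 m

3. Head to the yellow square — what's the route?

turn right 73°, forward 3.7 m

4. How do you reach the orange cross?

turn right 25°, forward 3.3 m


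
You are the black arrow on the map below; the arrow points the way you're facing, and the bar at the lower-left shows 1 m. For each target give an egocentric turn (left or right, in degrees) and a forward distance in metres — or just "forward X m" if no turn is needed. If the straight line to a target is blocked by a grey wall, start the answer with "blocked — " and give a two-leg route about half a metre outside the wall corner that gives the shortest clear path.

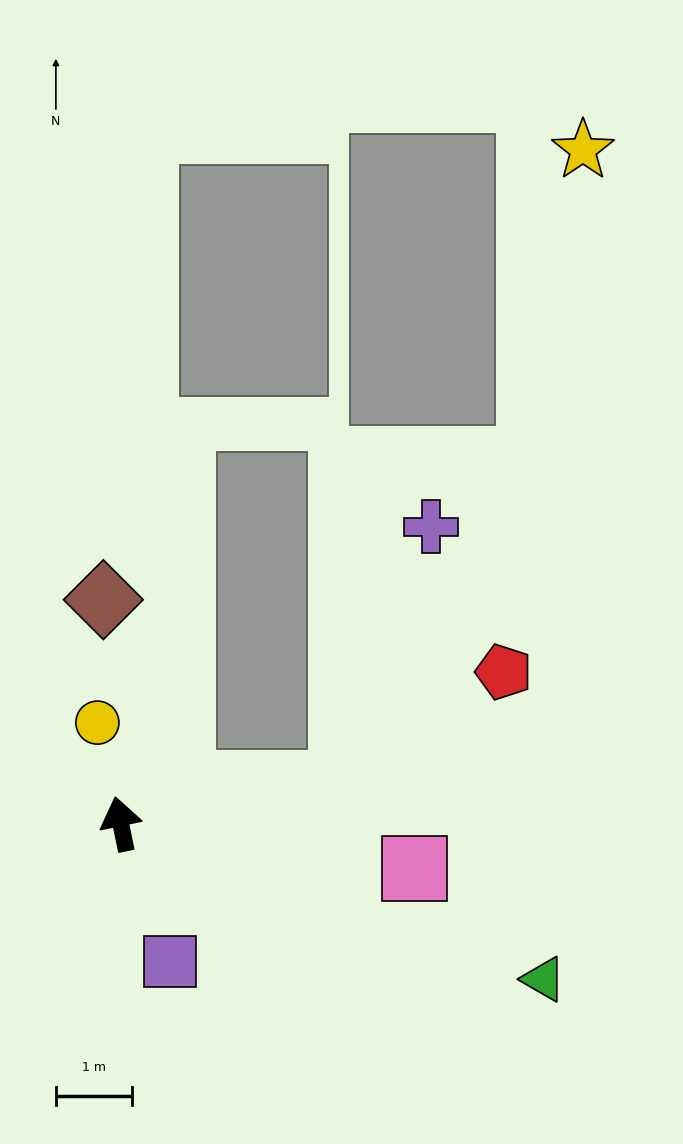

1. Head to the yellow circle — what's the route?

forward 1.4 m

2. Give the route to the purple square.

turn right 172°, forward 1.9 m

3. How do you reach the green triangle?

turn right 122°, forward 5.9 m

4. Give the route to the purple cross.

blocked — turn right 91°, forward 2.9 m, then turn left 60°, forward 3.6 m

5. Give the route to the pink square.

turn right 110°, forward 3.9 m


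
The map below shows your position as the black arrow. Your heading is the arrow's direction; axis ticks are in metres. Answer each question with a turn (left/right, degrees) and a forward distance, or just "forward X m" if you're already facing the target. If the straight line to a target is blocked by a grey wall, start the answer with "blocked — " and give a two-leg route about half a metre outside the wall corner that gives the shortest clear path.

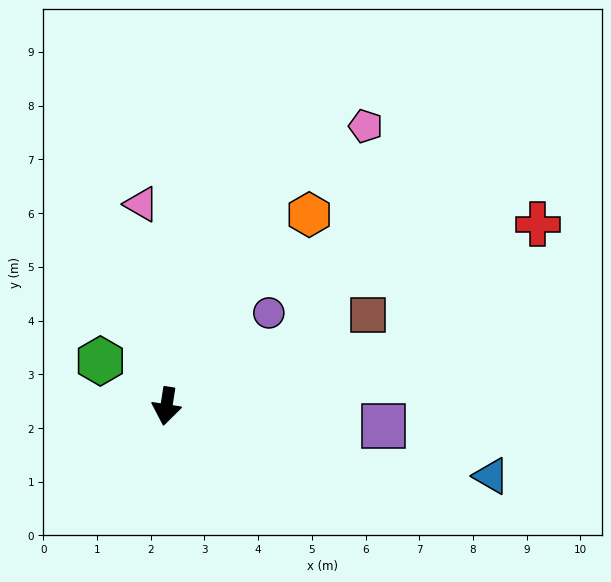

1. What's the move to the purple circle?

turn left 141°, forward 2.6 m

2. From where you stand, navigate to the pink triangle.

turn right 164°, forward 3.8 m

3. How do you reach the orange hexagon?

turn left 152°, forward 4.4 m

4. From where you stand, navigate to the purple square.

turn left 94°, forward 4.1 m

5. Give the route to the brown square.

turn left 123°, forward 4.1 m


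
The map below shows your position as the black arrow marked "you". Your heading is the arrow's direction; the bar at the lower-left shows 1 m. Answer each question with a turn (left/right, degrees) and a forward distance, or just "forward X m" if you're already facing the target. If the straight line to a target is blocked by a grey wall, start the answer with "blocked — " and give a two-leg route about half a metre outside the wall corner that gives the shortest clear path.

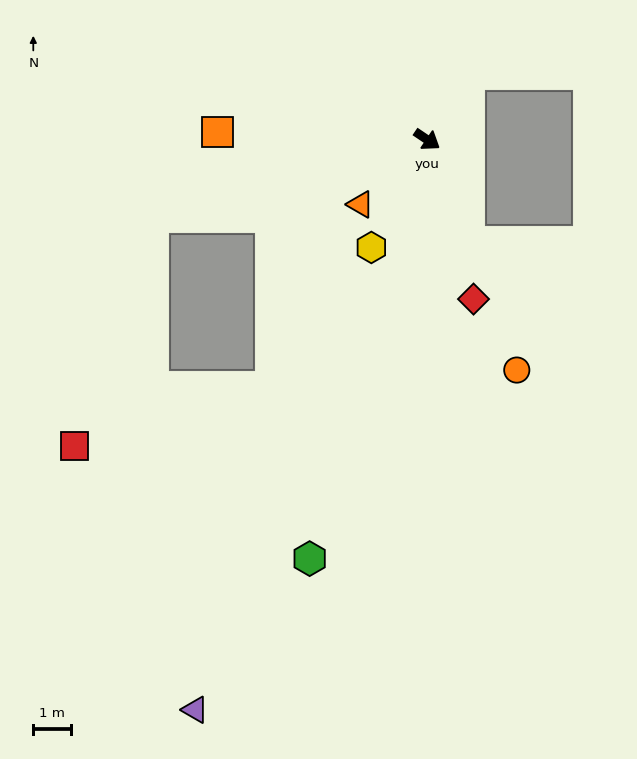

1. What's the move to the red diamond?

turn right 40°, forward 4.4 m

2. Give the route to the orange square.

turn right 148°, forward 5.6 m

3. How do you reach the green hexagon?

turn right 72°, forward 11.6 m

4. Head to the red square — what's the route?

blocked — turn right 130°, forward 7.6 m, then turn left 55°, forward 6.5 m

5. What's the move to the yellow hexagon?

turn right 83°, forward 3.2 m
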